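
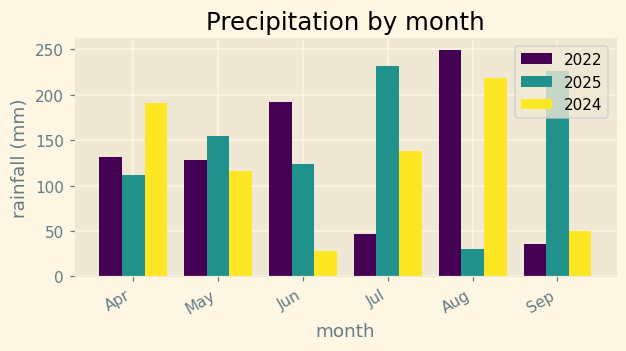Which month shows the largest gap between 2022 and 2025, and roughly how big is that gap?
Aug, ≈ 225 mm

Aug: 2022 ≈ 250, 2025 ≈ 25 → gap ≈ 225. Next-largest (Sep) is only ≈ 200.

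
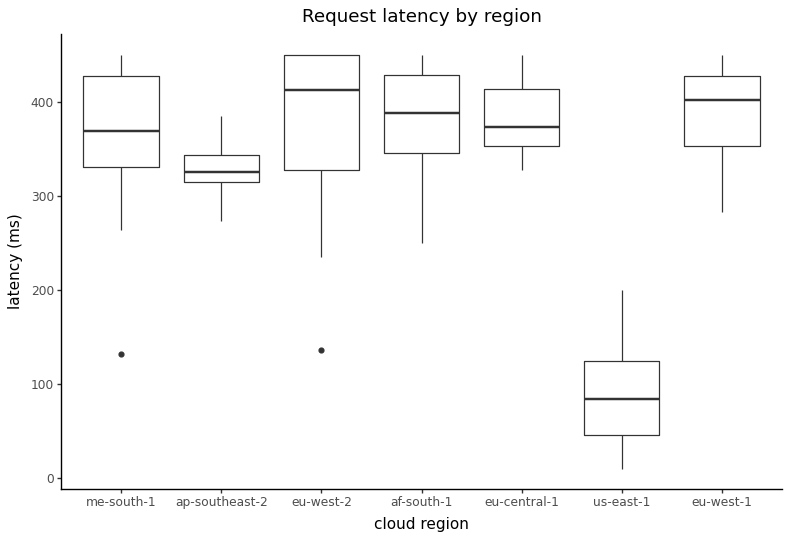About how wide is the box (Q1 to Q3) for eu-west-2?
≈ 100

Q3 ≈ 450, Q1 ≈ 350; IQR ≈ 100.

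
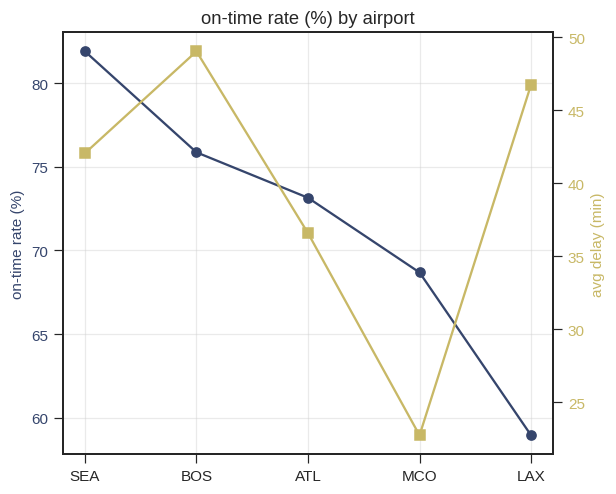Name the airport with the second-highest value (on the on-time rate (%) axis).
BOS

Top 3 (on the on-time rate (%) axis): SEA ≈ 82, BOS ≈ 76, ATL ≈ 74.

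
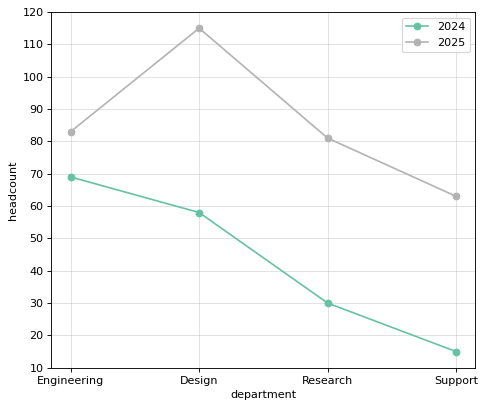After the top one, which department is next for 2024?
Top 3 for 2024: Engineering ≈ 70, Design ≈ 60, Research ≈ 30.

Design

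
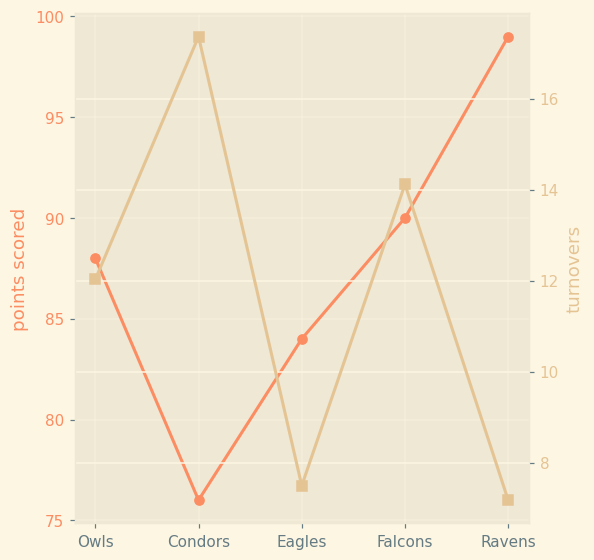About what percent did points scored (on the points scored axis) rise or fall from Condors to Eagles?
Condors ≈ 76, Eagles ≈ 84; (84 − 76) / 76 ≈ +10.5%.

≈ +10.5%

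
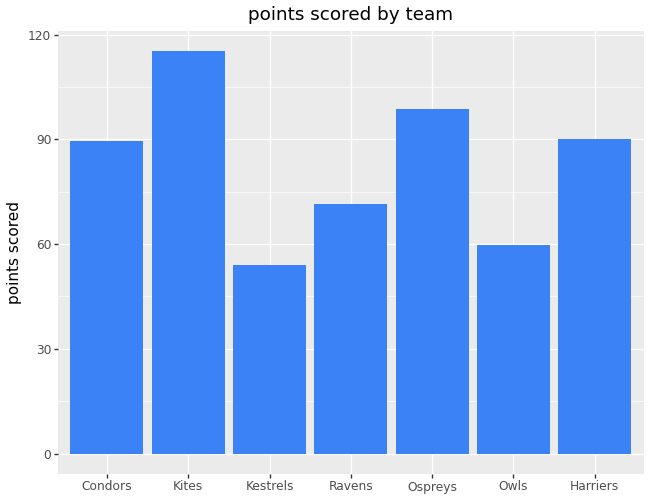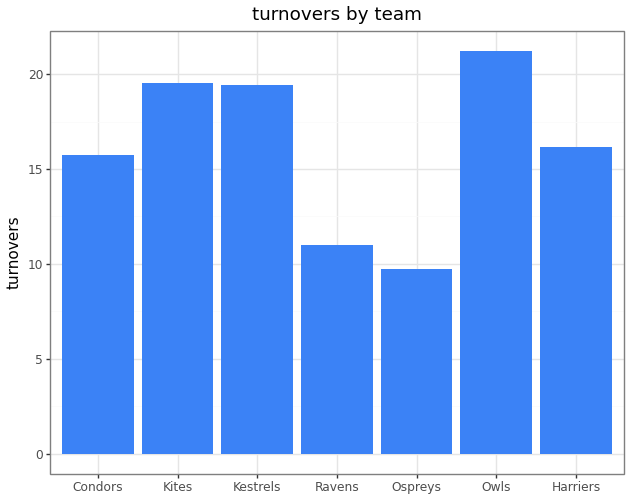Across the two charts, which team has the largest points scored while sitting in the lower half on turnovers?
Ospreys

Chart 2 median turnovers ≈ 16; below-median teams: Condors, Ravens, Ospreys. Among those, Ospreys has the highest points scored (≈ 100).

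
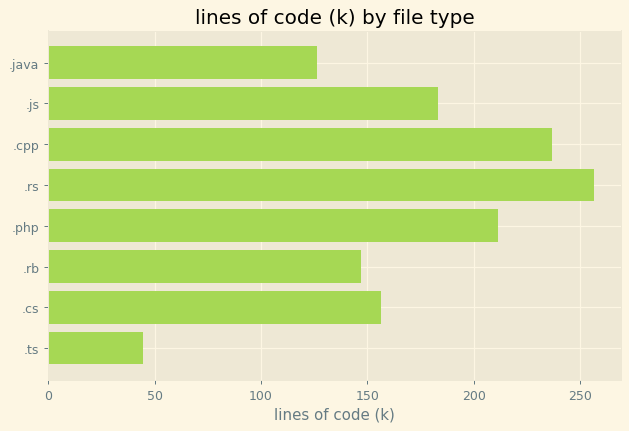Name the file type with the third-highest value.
Top 4: .rs ≈ 250, .cpp ≈ 225, .php ≈ 200, .js ≈ 175.

.php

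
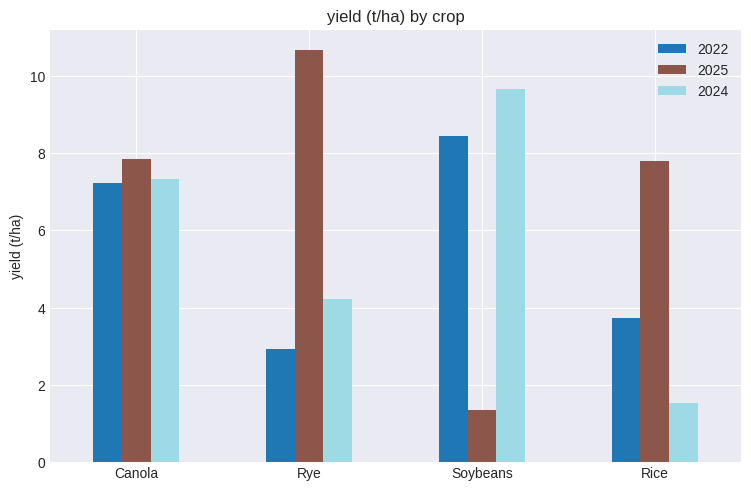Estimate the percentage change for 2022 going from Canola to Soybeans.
≈ +14.3%

Canola ≈ 7, Soybeans ≈ 8; (8 − 7) / 7 ≈ +14.3%.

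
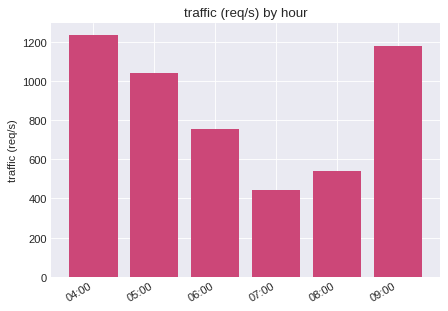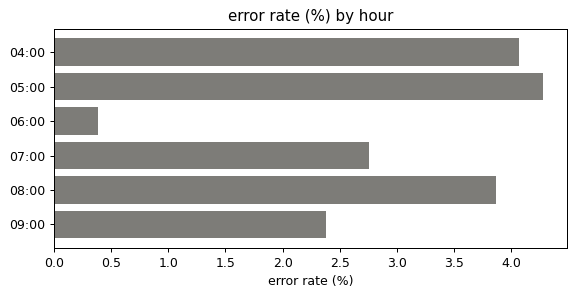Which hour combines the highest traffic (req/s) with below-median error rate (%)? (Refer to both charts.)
09:00

Chart 2 median error rate (%) ≈ 3.5; below-median hours: 06:00, 07:00, 09:00. Among those, 09:00 has the highest traffic (req/s) (≈ 1200).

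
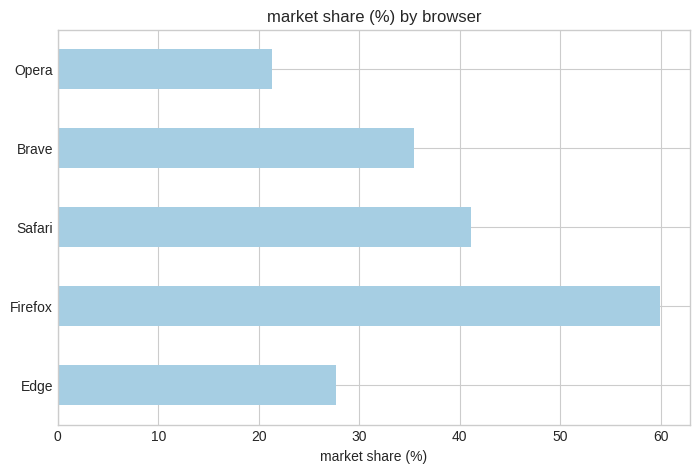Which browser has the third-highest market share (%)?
Top 4: Firefox ≈ 60, Safari ≈ 40, Brave ≈ 35, Edge ≈ 30.

Brave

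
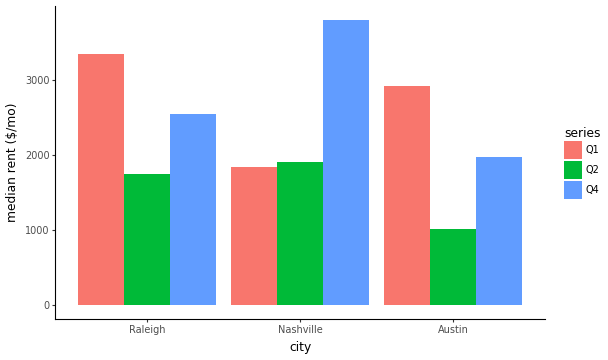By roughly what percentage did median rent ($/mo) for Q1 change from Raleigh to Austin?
≈ -14.3%

Raleigh ≈ 3500, Austin ≈ 3000; (3000 − 3500) / 3500 ≈ -14.3%.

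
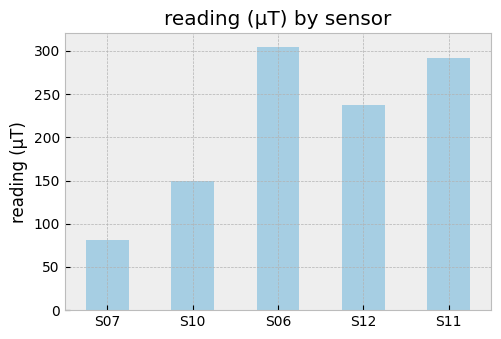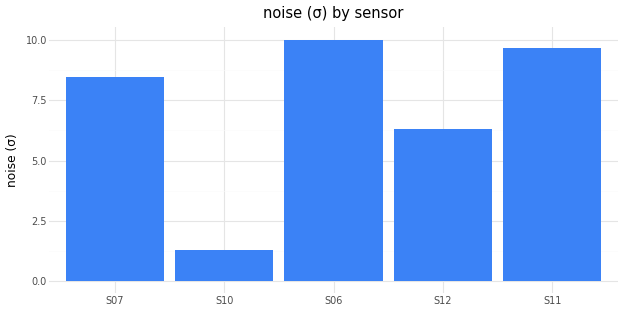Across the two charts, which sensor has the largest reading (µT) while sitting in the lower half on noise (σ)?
S12

Chart 2 median noise (σ) ≈ 8; below-median sensors: S10, S12. Among those, S12 has the highest reading (µT) (≈ 250).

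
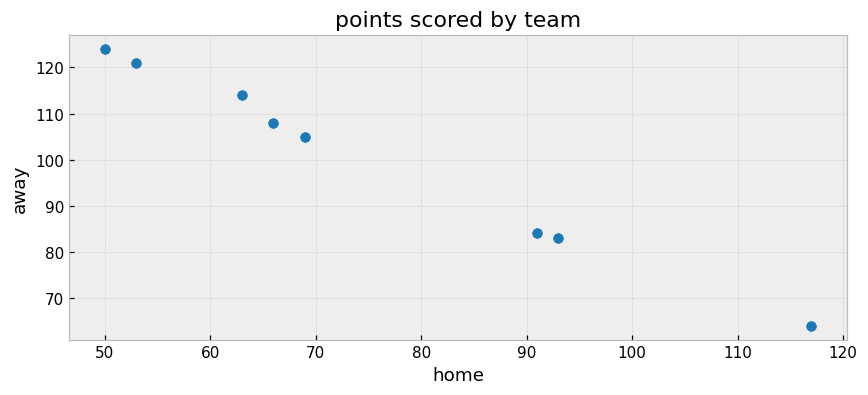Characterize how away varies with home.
Points are negatively correlated; strong (|r| ≈ 1.0).

negative, strong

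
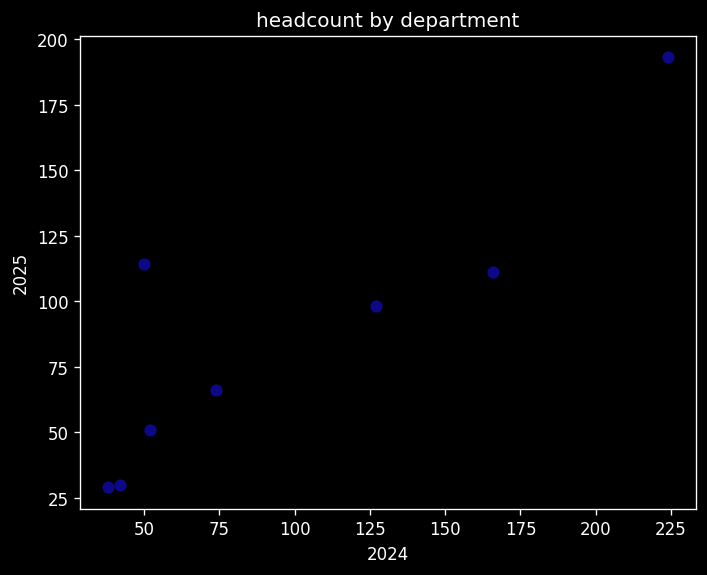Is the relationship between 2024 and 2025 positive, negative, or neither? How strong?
Points are positively correlated; strong (|r| ≈ 0.9).

positive, strong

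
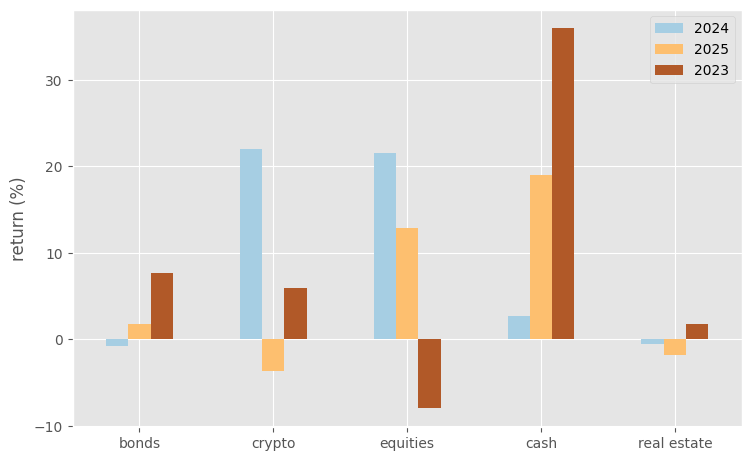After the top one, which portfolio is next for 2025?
Top 3 for 2025: cash ≈ 20, equities ≈ 15, bonds ≈ 0.

equities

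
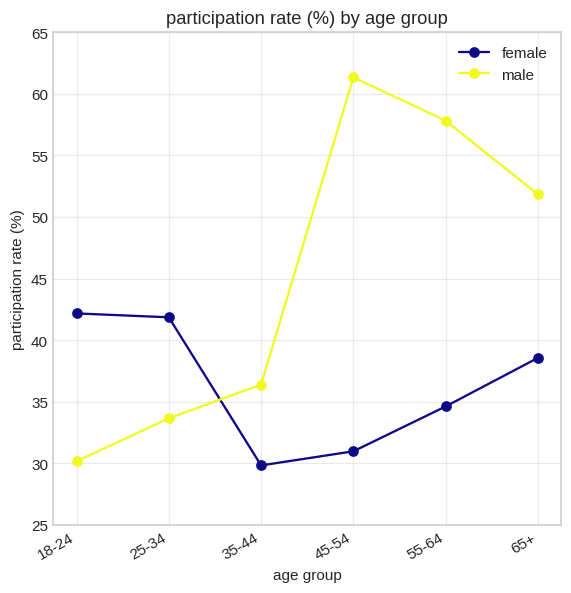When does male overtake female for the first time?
25-34: male ≈ 35 vs female ≈ 40 (not yet); 35-44: male ≈ 35 vs female ≈ 30 (first crossover).

35-44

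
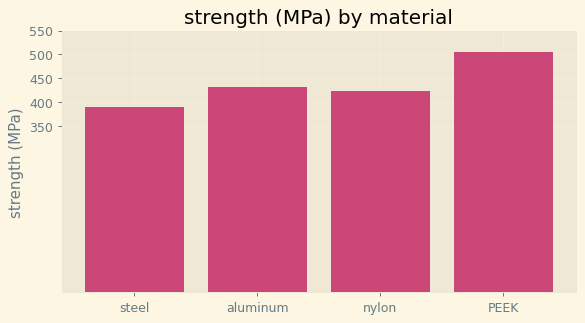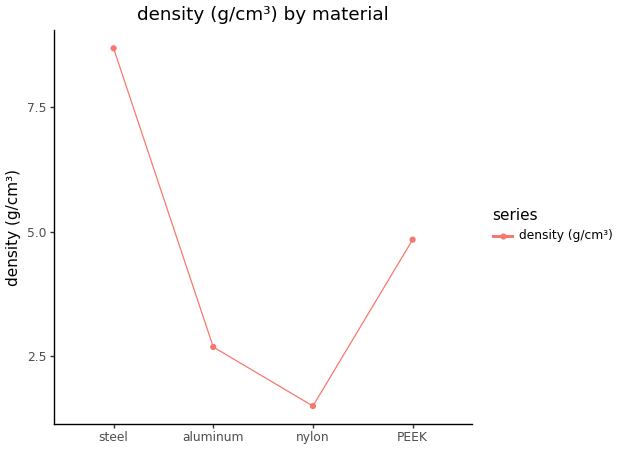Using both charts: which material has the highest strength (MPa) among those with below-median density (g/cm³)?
aluminum

Chart 2 median density (g/cm³) ≈ 4; below-median materials: aluminum, nylon. Among those, aluminum has the highest strength (MPa) (≈ 450).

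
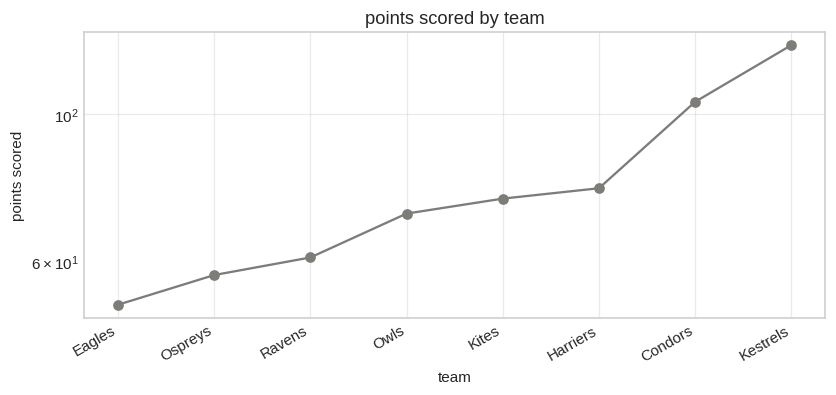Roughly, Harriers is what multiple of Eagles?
≈ 1.6×

Harriers ≈ 80, Eagles ≈ 50; 80/50 ≈ 1.6.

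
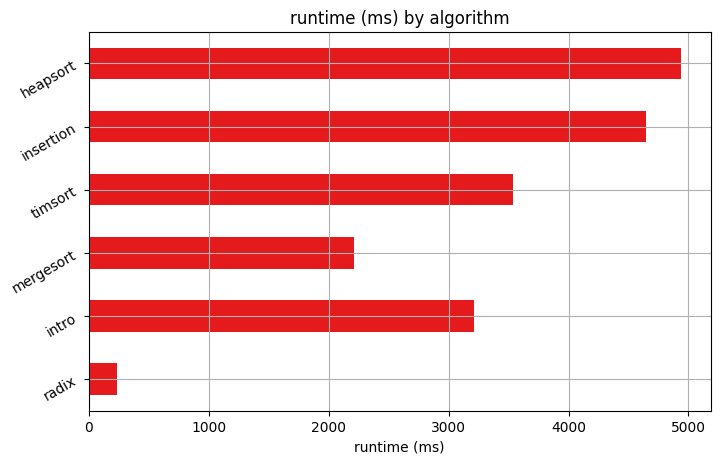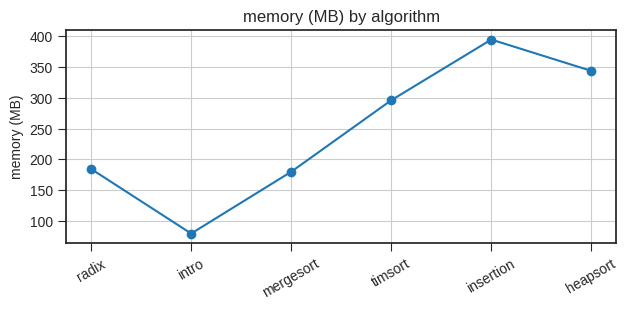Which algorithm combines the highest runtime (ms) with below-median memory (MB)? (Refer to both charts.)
Chart 2 median memory (MB) ≈ 250; below-median algorithms: radix, intro, mergesort. Among those, intro has the highest runtime (ms) (≈ 3000).

intro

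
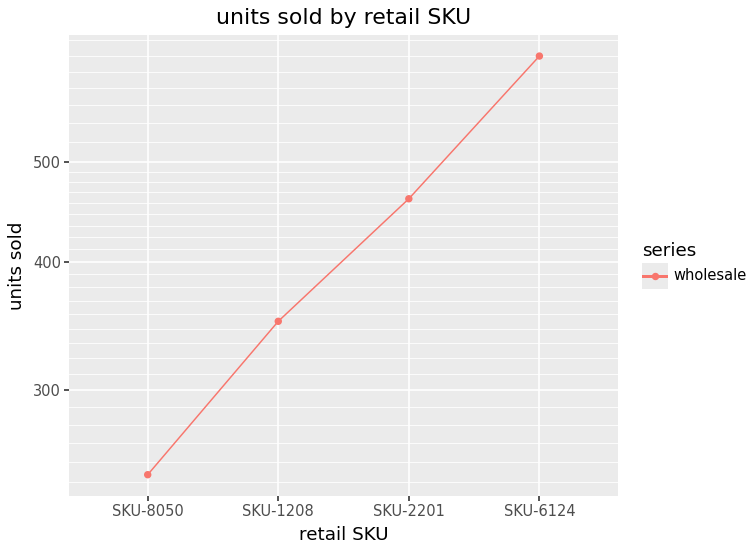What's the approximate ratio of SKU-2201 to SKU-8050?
SKU-2201 ≈ 450, SKU-8050 ≈ 250; 450/250 ≈ 1.8.

≈ 1.8×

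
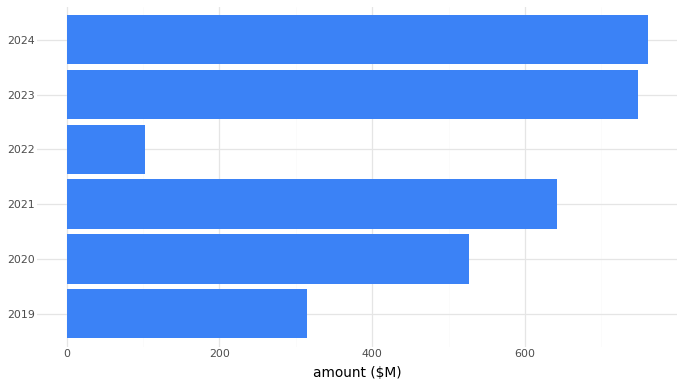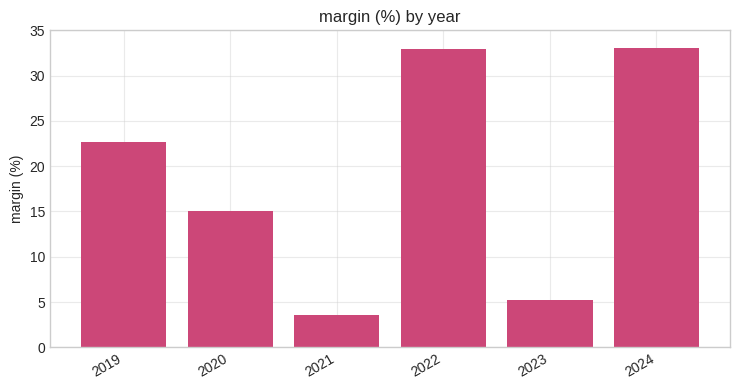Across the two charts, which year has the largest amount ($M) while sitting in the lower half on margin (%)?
2023

Chart 2 median margin (%) ≈ 20; below-median years: 2020, 2021, 2023. Among those, 2023 has the highest amount ($M) (≈ 700).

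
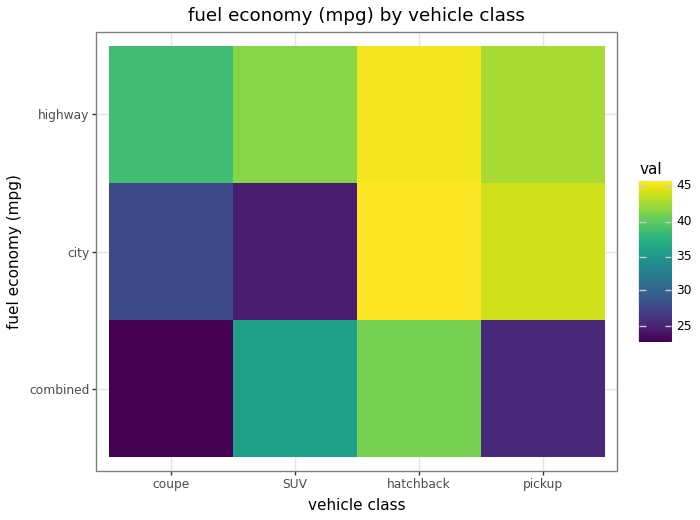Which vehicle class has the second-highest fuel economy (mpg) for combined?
SUV

Top 3 for combined: hatchback ≈ 40, SUV ≈ 36, pickup ≈ 26.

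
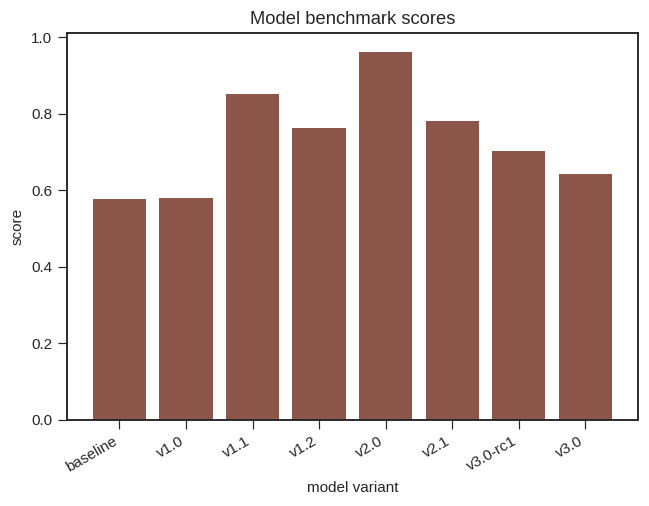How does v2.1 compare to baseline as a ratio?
≈ 1.33×

v2.1 ≈ 0.8, baseline ≈ 0.6; 0.8/0.6 ≈ 1.33.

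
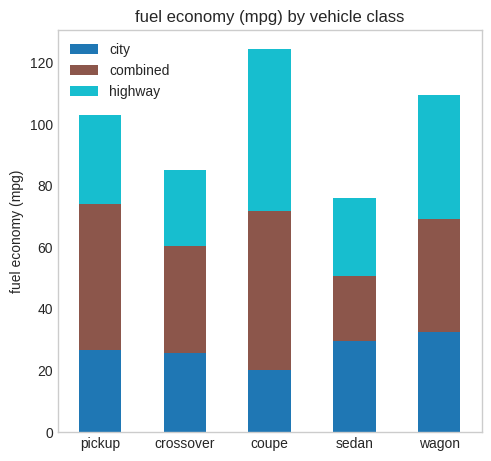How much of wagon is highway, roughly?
≈ 40

highway top ≈ 100, bottom ≈ 60; segment ≈ 40.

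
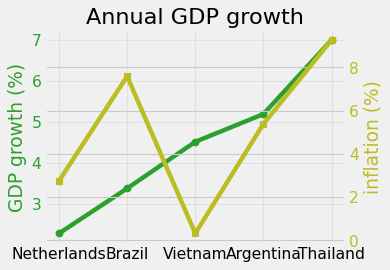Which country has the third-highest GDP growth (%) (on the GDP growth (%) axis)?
Top 4 (on the GDP growth (%) axis): Thailand ≈ 7.0, Argentina ≈ 5.0, Vietnam ≈ 4.5, Brazil ≈ 3.5.

Vietnam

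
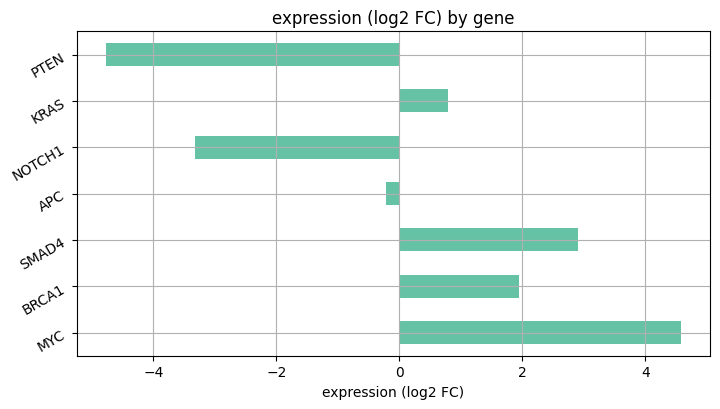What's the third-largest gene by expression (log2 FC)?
Top 4: MYC ≈ 5, SMAD4 ≈ 3, BRCA1 ≈ 2, KRAS ≈ 1.

BRCA1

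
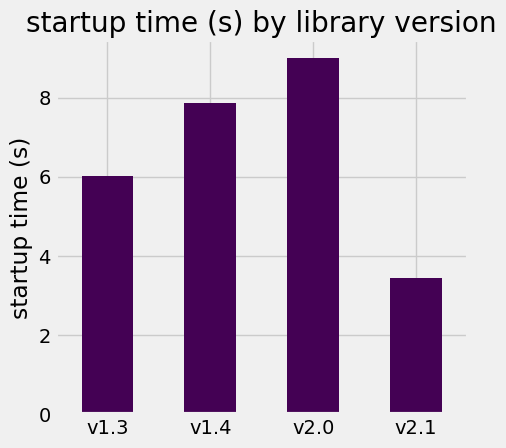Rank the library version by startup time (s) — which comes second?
v1.4

Top 3: v2.0 ≈ 9, v1.4 ≈ 8, v1.3 ≈ 6.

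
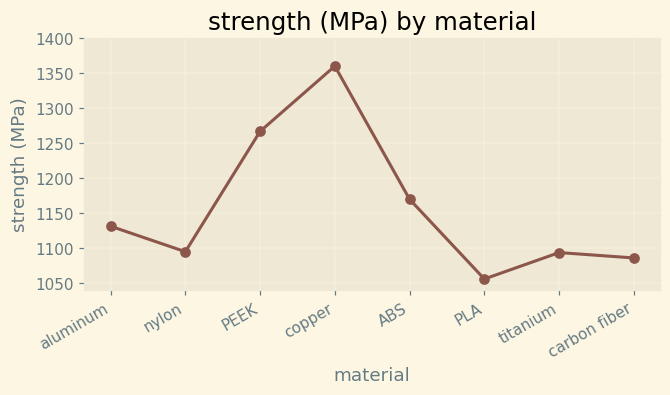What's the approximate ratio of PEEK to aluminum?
≈ 1.09×

PEEK ≈ 1250, aluminum ≈ 1150; 1250/1150 ≈ 1.09.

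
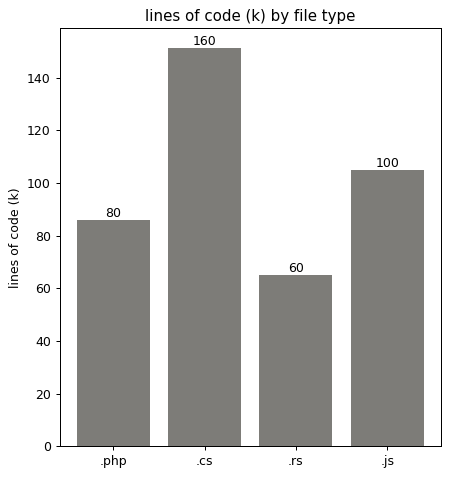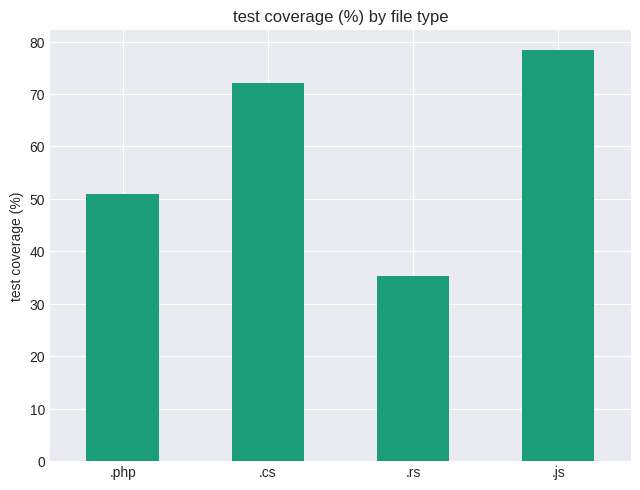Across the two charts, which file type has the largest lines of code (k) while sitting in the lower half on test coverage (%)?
.php

Chart 2 median test coverage (%) ≈ 60; below-median file types: .php, .rs. Among those, .php has the highest lines of code (k) (≈ 80).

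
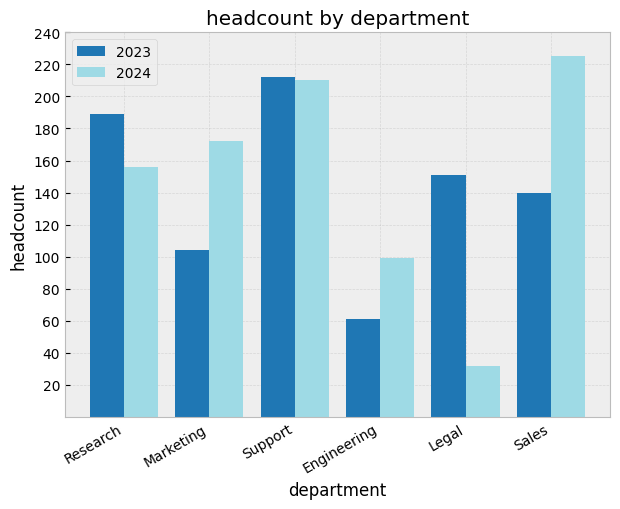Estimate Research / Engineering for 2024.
≈ 1.6×

Research ≈ 160, Engineering ≈ 100; 160/100 ≈ 1.6.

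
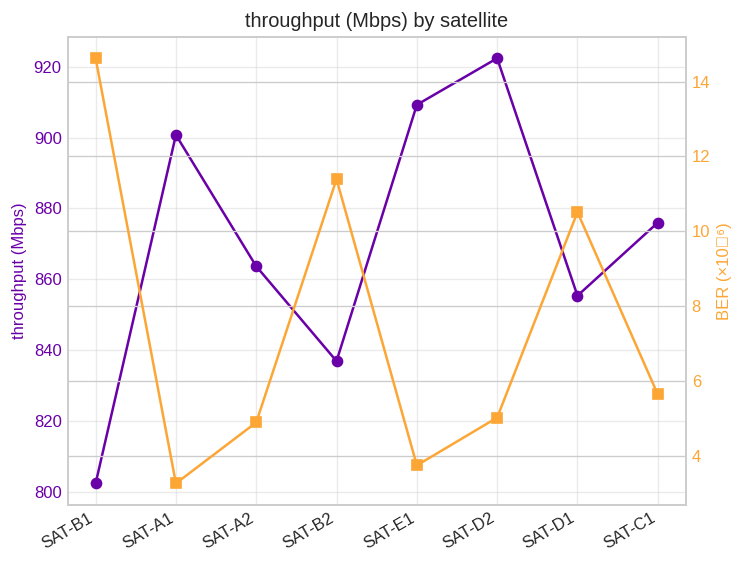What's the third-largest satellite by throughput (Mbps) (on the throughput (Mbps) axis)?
SAT-A1

Top 4 (on the throughput (Mbps) axis): SAT-D2 ≈ 920, SAT-E1 ≈ 910, SAT-A1 ≈ 900, SAT-C1 ≈ 880.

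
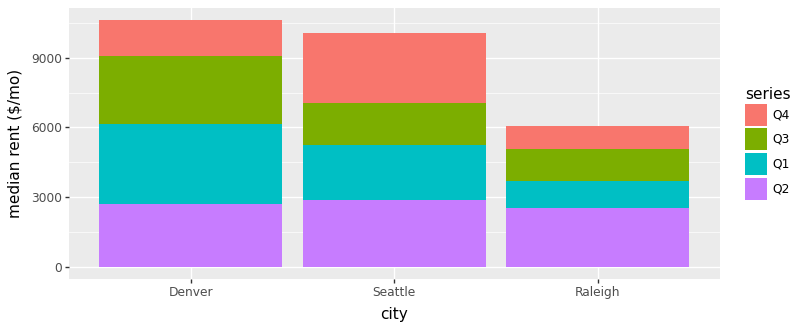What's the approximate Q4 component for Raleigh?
≈ 1000

Q4 top ≈ 6000, bottom ≈ 5000; segment ≈ 1000.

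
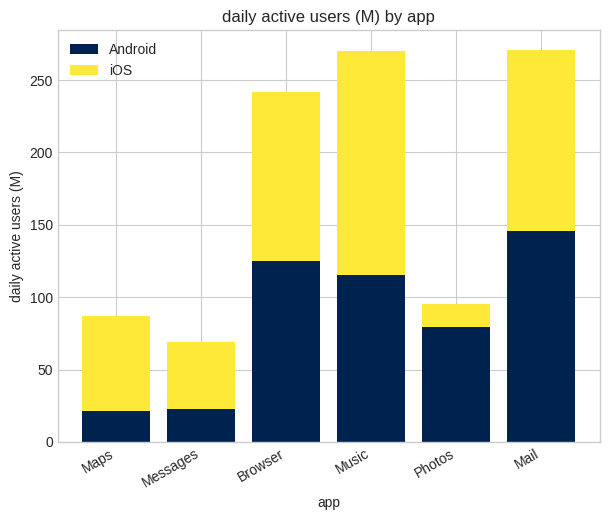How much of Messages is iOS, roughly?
≈ 50

iOS top ≈ 75, bottom ≈ 25; segment ≈ 50.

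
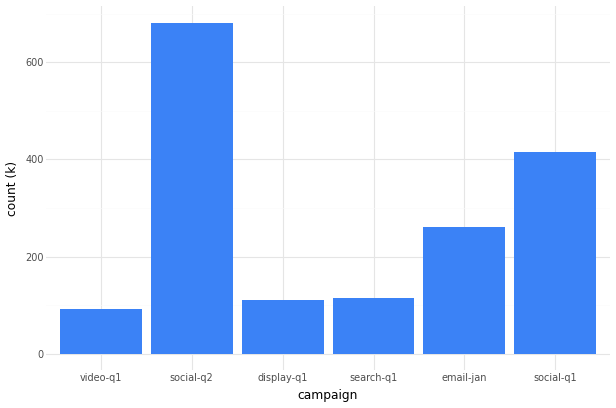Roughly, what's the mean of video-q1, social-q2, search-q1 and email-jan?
(100 + 700 + 100 + 300) / 4 ≈ 300.

≈ 300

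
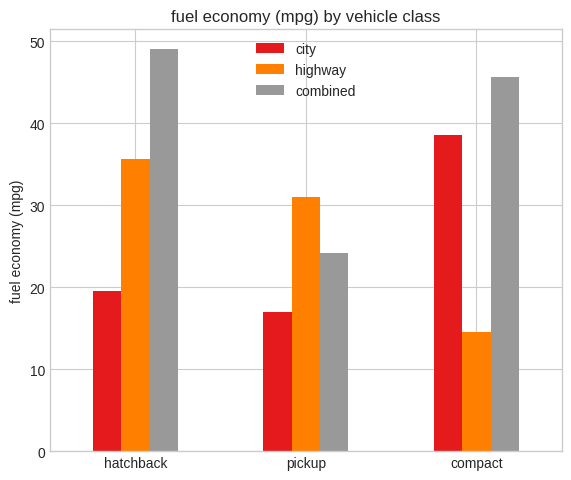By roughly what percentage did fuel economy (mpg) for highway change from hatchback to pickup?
hatchback ≈ 35, pickup ≈ 30; (30 − 35) / 35 ≈ -14.3%.

≈ -14.3%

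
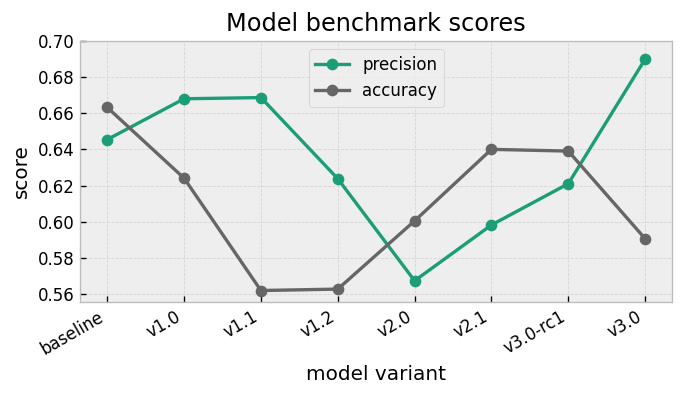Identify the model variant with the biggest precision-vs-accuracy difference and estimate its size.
v1.1: precision ≈ 0.66, accuracy ≈ 0.56 → gap ≈ 0.10. Next-largest (v3.0) is only ≈ 0.08.

v1.1, ≈ 0.10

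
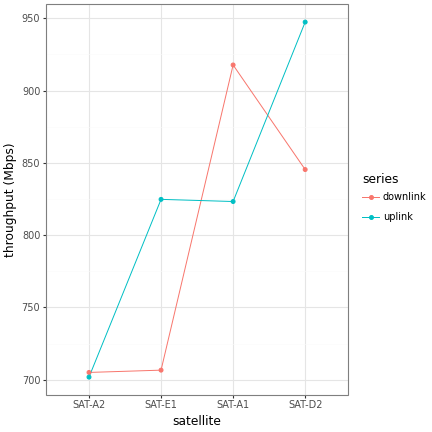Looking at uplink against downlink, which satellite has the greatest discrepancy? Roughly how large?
SAT-E1, ≈ 125 Mbps

SAT-E1: uplink ≈ 825, downlink ≈ 700 → gap ≈ 125. Next-largest (SAT-D2) is only ≈ 100.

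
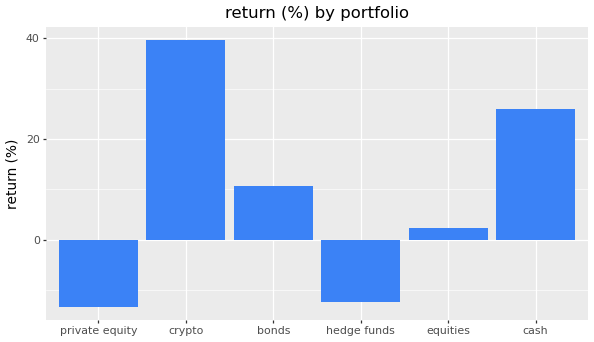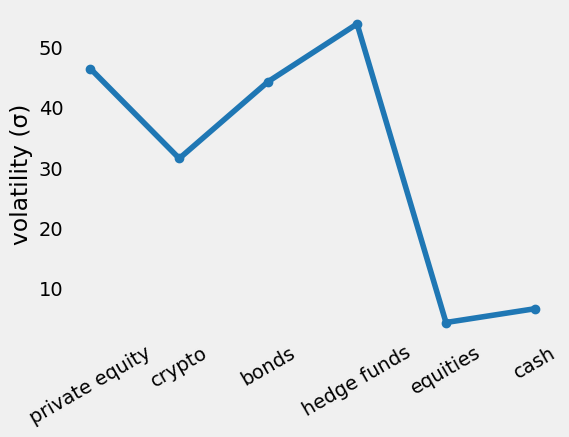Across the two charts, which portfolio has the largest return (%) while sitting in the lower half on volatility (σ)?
Chart 2 median volatility (σ) ≈ 40; below-median portfolios: crypto, equities, cash. Among those, crypto has the highest return (%) (≈ 40).

crypto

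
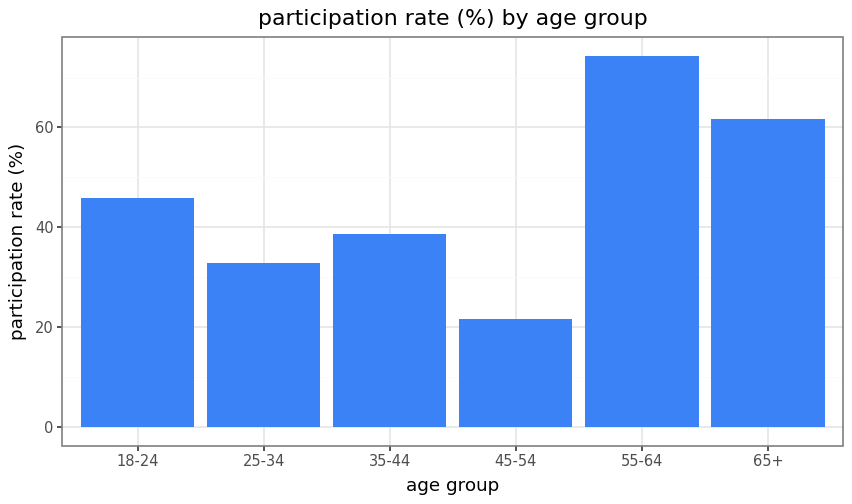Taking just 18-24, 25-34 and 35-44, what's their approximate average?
≈ 40

(50 + 30 + 40) / 3 ≈ 40.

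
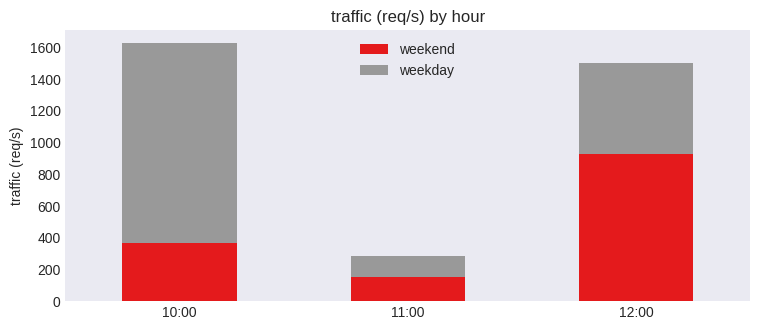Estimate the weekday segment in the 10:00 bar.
weekday top ≈ 1600, bottom ≈ 400; segment ≈ 1200.

≈ 1200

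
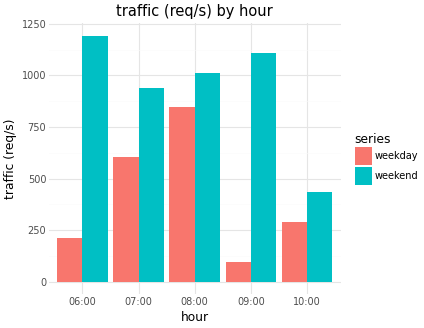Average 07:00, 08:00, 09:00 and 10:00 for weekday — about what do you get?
(600 + 800 + 100 + 300) / 4 ≈ 450.

≈ 450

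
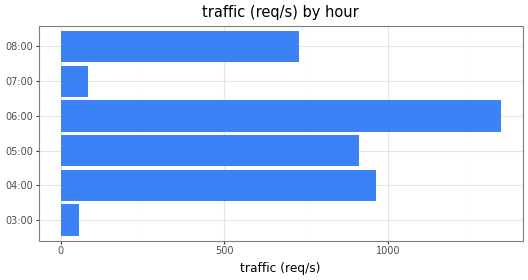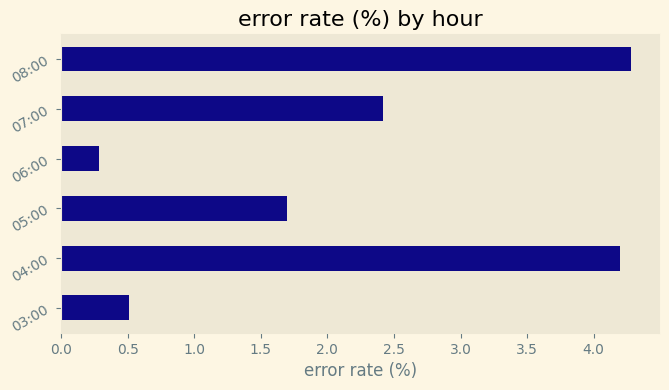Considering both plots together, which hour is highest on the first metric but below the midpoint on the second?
06:00

Chart 2 median error rate (%) ≈ 2; below-median hours: 03:00, 05:00, 06:00. Among those, 06:00 has the highest traffic (req/s) (≈ 1400).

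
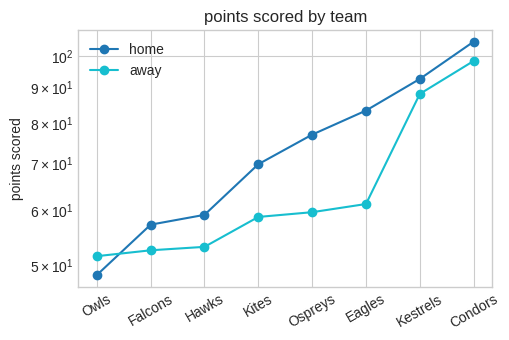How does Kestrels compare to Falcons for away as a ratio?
Kestrels ≈ 90, Falcons ≈ 50; 90/50 ≈ 1.8.

≈ 1.8×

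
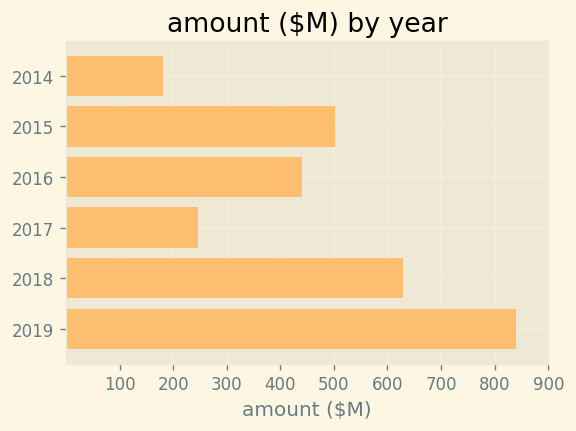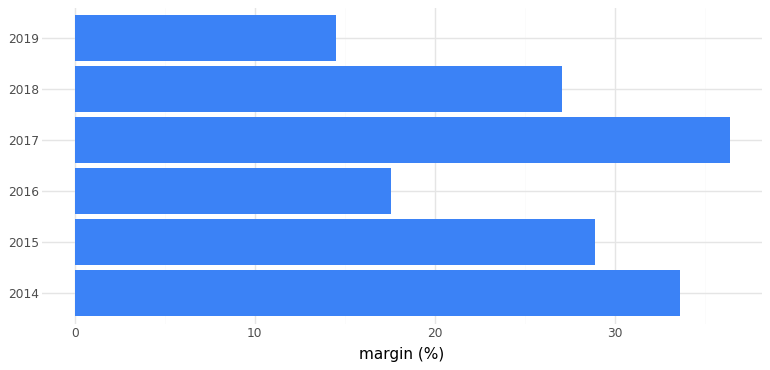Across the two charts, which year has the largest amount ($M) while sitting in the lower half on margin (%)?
2019

Chart 2 median margin (%) ≈ 30; below-median years: 2016, 2018, 2019. Among those, 2019 has the highest amount ($M) (≈ 800).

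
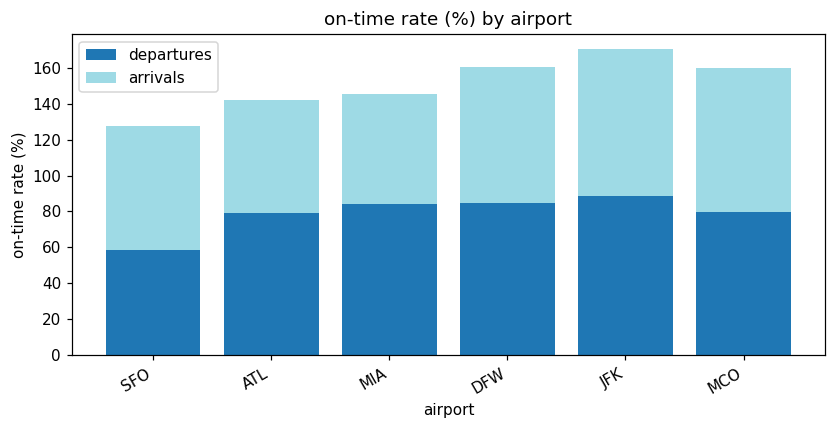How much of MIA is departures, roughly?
≈ 80

departures top ≈ 80, bottom ≈ 0; segment ≈ 80.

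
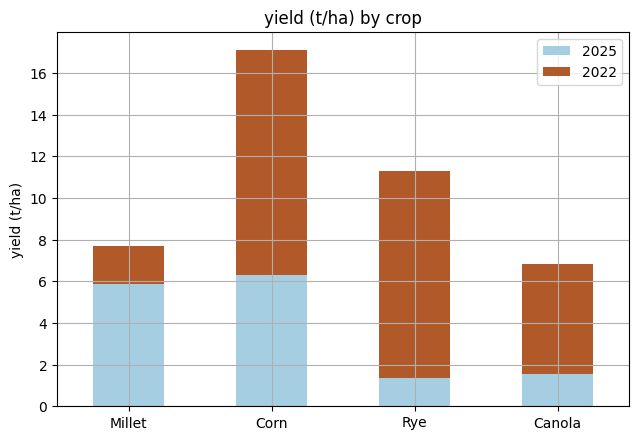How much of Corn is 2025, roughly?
2025 top ≈ 6, bottom ≈ 0; segment ≈ 6.

≈ 6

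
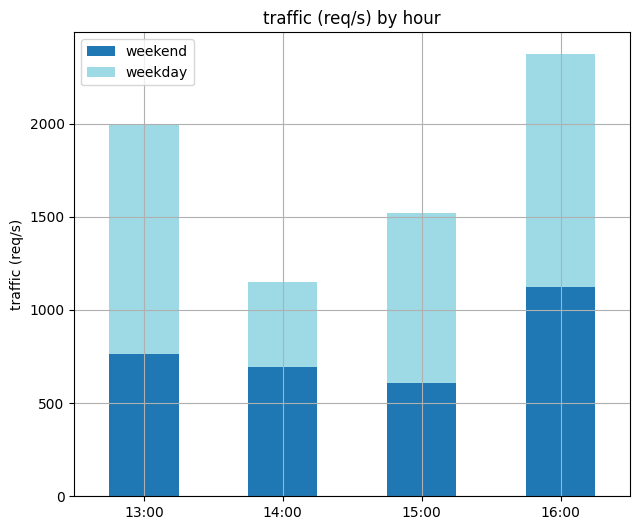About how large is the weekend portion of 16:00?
≈ 1200

weekend top ≈ 1200, bottom ≈ 0; segment ≈ 1200.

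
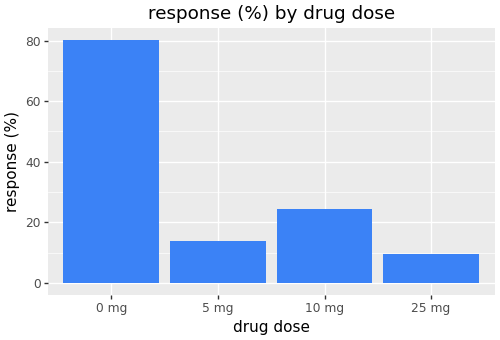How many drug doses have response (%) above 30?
1

Above 30: 0 mg.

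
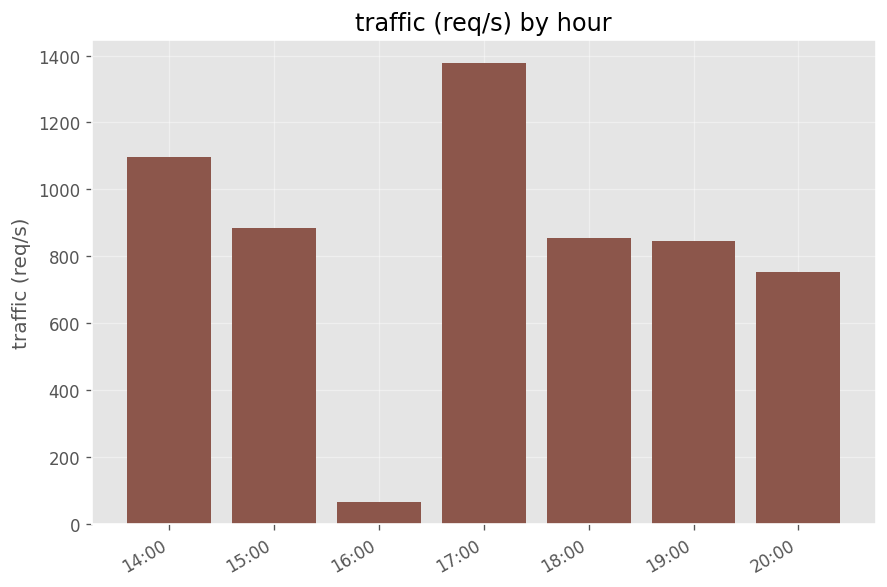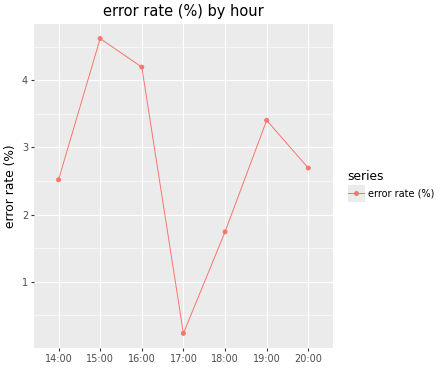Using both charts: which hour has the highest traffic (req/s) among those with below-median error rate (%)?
17:00

Chart 2 median error rate (%) ≈ 2.5; below-median hours: 14:00, 17:00, 18:00. Among those, 17:00 has the highest traffic (req/s) (≈ 1400).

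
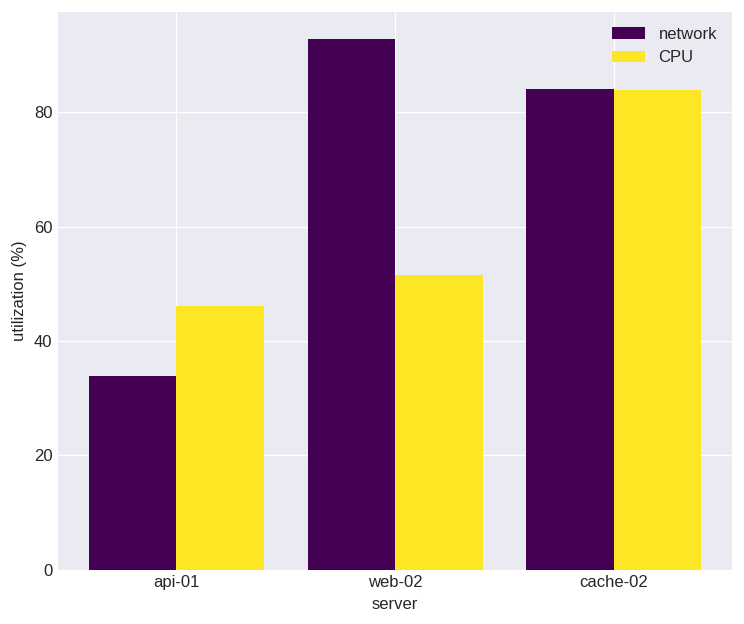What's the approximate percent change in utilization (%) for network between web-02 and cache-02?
web-02 ≈ 90, cache-02 ≈ 80; (80 − 90) / 90 ≈ -11.1%.

≈ -11.1%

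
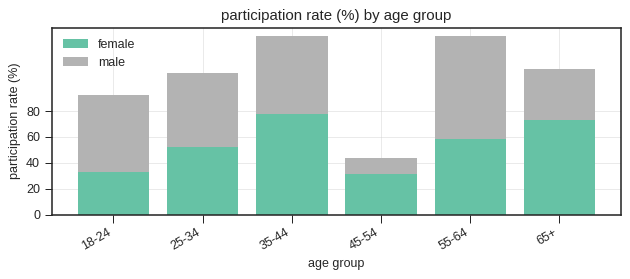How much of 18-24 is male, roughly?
male top ≈ 100, bottom ≈ 40; segment ≈ 60.

≈ 60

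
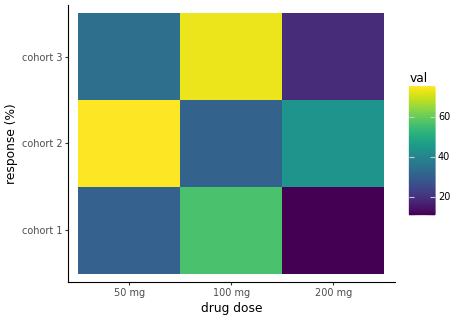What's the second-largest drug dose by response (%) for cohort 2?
200 mg

Top 3 for cohort 2: 50 mg ≈ 80, 200 mg ≈ 40, 100 mg ≈ 30.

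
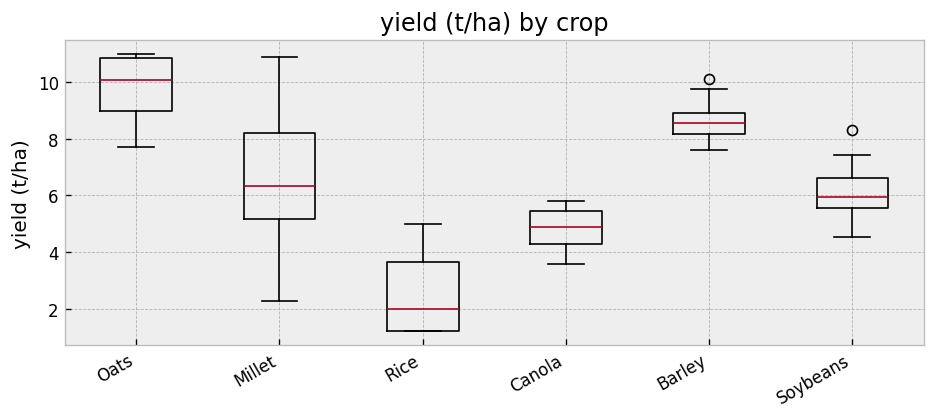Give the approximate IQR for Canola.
Q3 ≈ 5, Q1 ≈ 4; IQR ≈ 1.

≈ 1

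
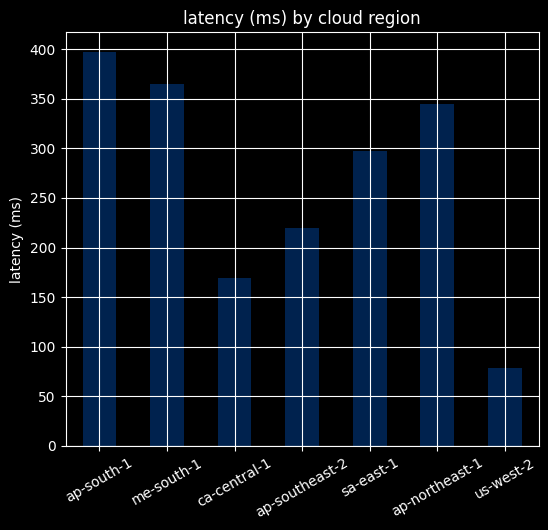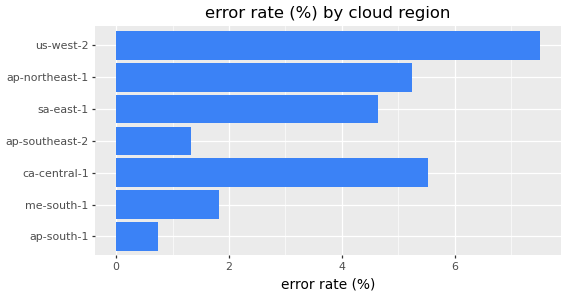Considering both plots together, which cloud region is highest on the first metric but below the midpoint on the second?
ap-south-1

Chart 2 median error rate (%) ≈ 5; below-median cloud regions: ap-south-1, me-south-1, ap-southeast-2. Among those, ap-south-1 has the highest latency (ms) (≈ 400).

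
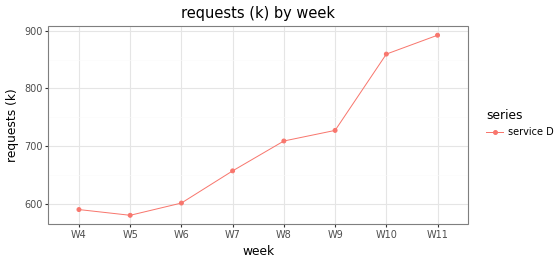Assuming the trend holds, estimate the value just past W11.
Last three: 750, 850, 900 → slope ≈ 75/step → next ≈ 975.

≈ 975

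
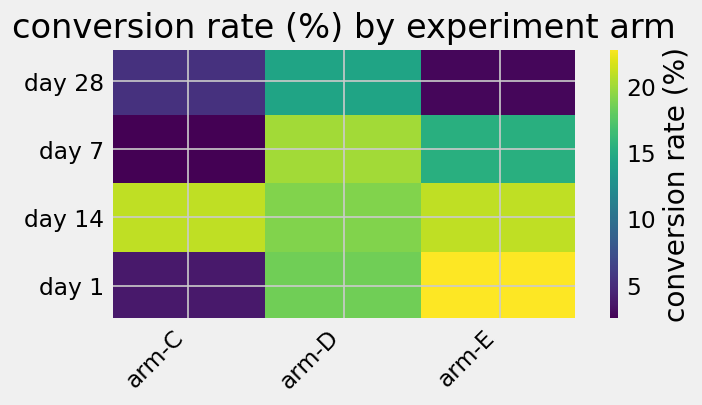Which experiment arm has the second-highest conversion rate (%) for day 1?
Top 3 for day 1: arm-E ≈ 22, arm-D ≈ 18, arm-C ≈ 4.

arm-D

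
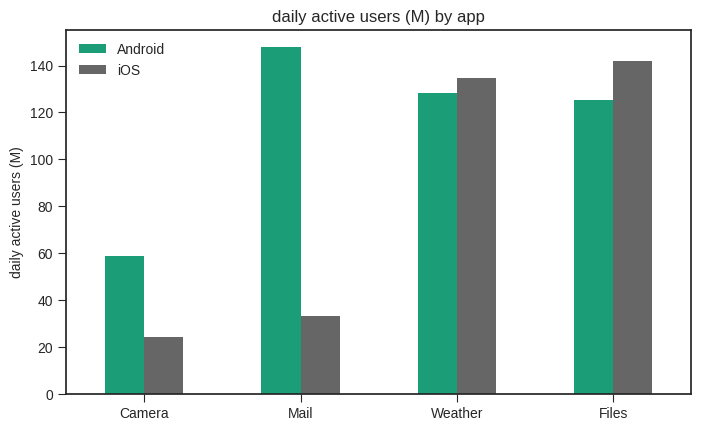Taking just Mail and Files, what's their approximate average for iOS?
≈ 90

(40 + 140) / 2 ≈ 90.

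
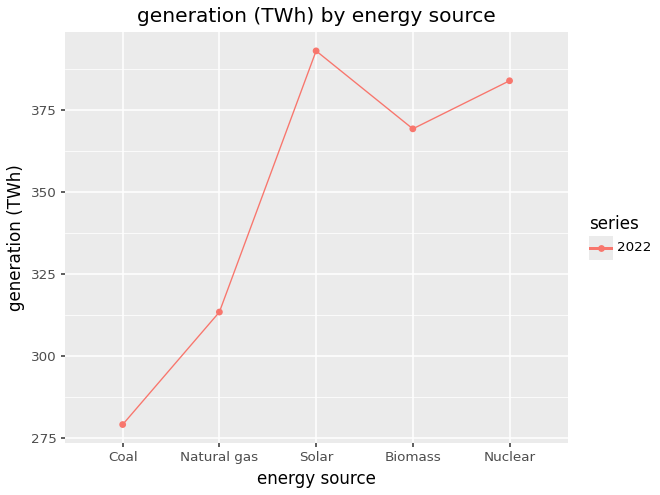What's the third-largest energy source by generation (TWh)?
Biomass

Top 4: Solar ≈ 390, Nuclear ≈ 380, Biomass ≈ 370, Natural gas ≈ 310.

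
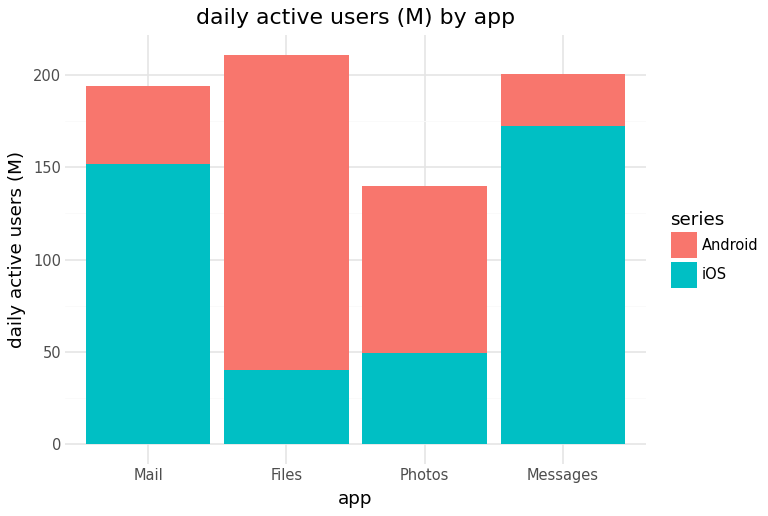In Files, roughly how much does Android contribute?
≈ 180

Android top ≈ 220, bottom ≈ 40; segment ≈ 180.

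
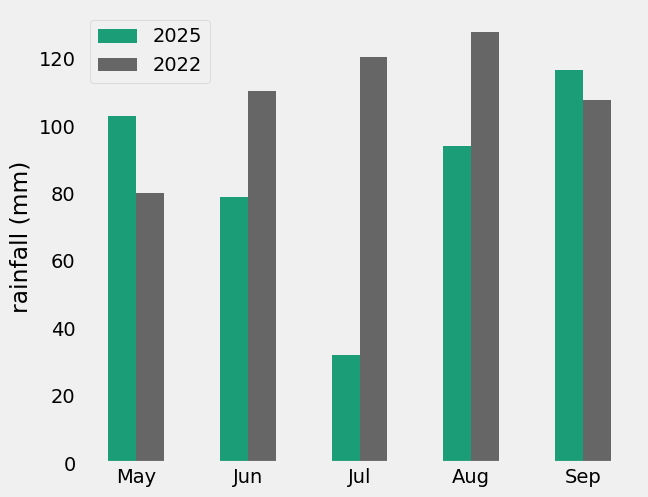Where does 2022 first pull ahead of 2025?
May: 2022 ≈ 80 vs 2025 ≈ 100 (not yet); Jun: 2022 ≈ 120 vs 2025 ≈ 80 (first crossover).

Jun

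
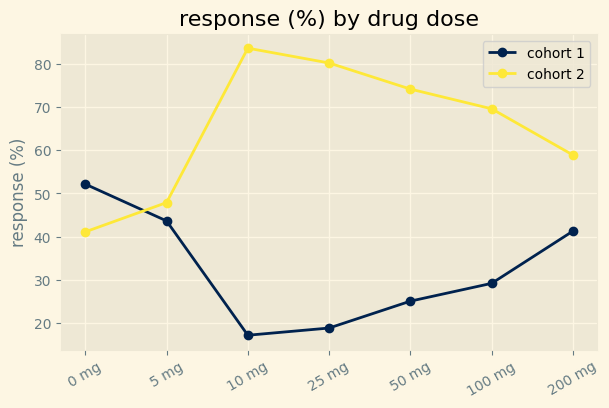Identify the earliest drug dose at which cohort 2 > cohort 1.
0 mg: cohort 2 ≈ 40 vs cohort 1 ≈ 50 (not yet); 5 mg: cohort 2 ≈ 50 vs cohort 1 ≈ 40 (first crossover).

5 mg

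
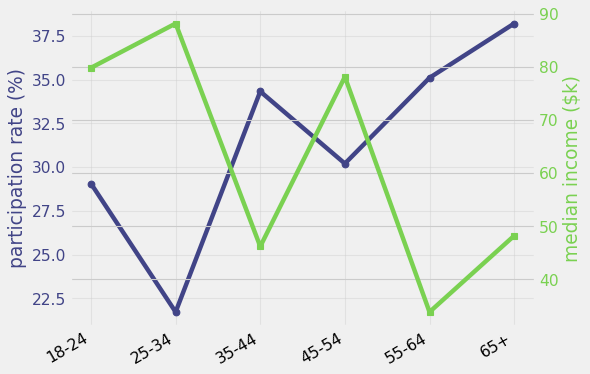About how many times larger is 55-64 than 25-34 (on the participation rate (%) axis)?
≈ 1.64×

55-64 ≈ 36, 25-34 ≈ 22; 36/22 ≈ 1.64.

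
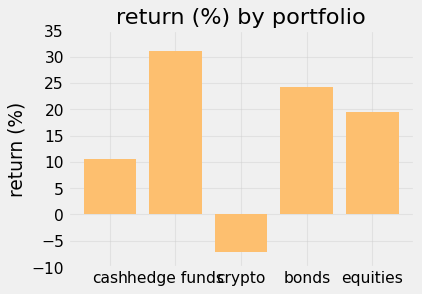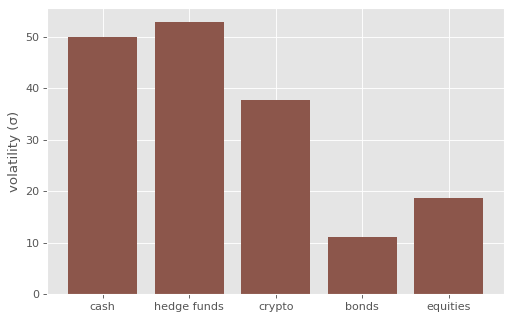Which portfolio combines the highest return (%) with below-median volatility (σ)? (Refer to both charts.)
Chart 2 median volatility (σ) ≈ 40; below-median portfolios: bonds, equities. Among those, bonds has the highest return (%) (≈ 25).

bonds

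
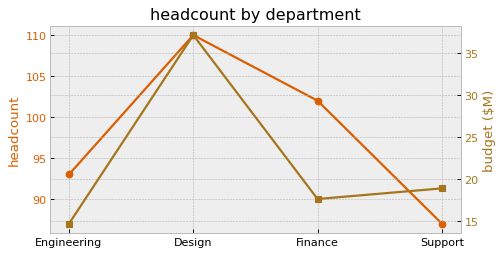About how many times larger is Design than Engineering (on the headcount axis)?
≈ 1.2×

Design ≈ 110, Engineering ≈ 92; 110/92 ≈ 1.2.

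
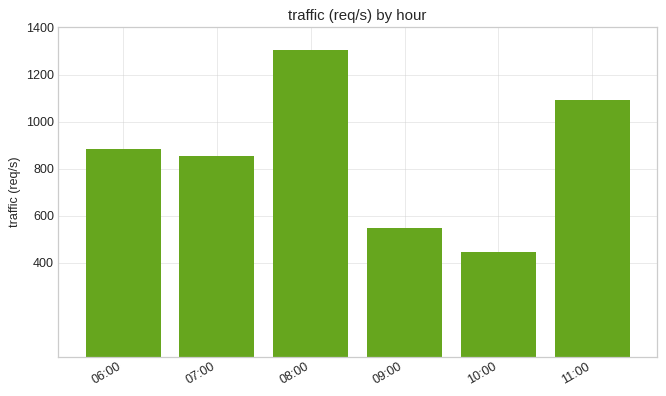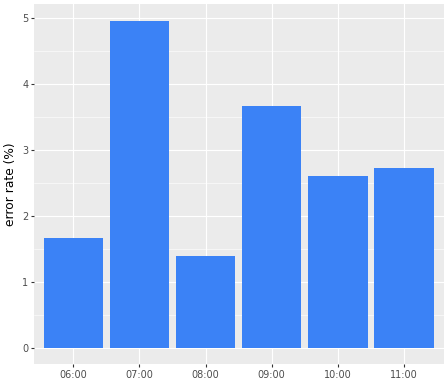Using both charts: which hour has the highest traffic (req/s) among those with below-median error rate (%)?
08:00

Chart 2 median error rate (%) ≈ 2.5; below-median hours: 06:00, 08:00, 10:00. Among those, 08:00 has the highest traffic (req/s) (≈ 1400).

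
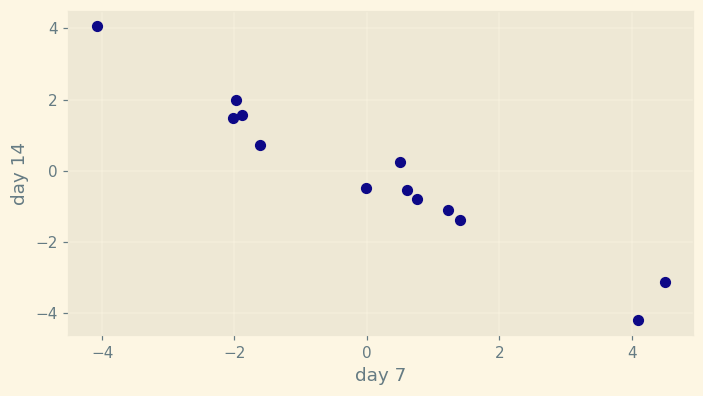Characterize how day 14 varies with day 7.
Points are negatively correlated; strong (|r| ≈ 1.0).

negative, strong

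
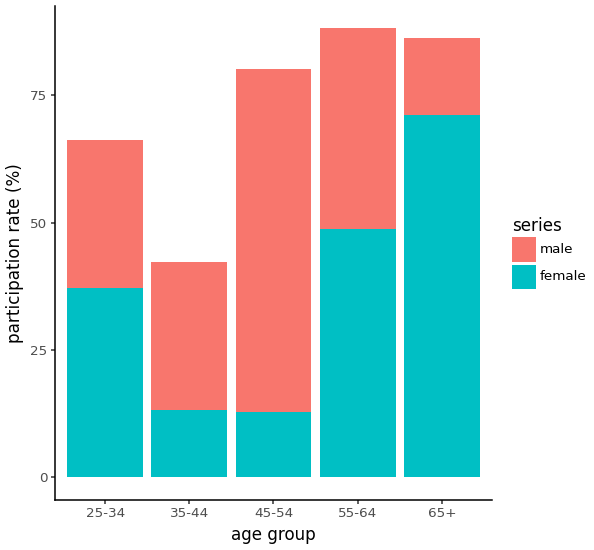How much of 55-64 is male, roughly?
male top ≈ 90, bottom ≈ 50; segment ≈ 40.

≈ 40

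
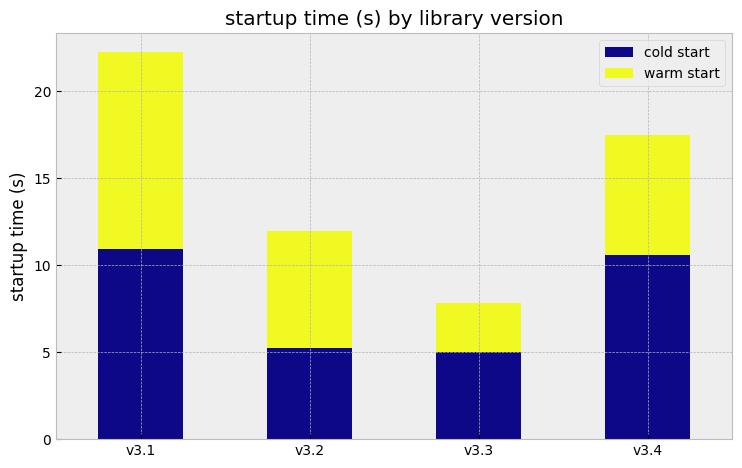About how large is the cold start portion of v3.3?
≈ 4

cold start top ≈ 4, bottom ≈ 0; segment ≈ 4.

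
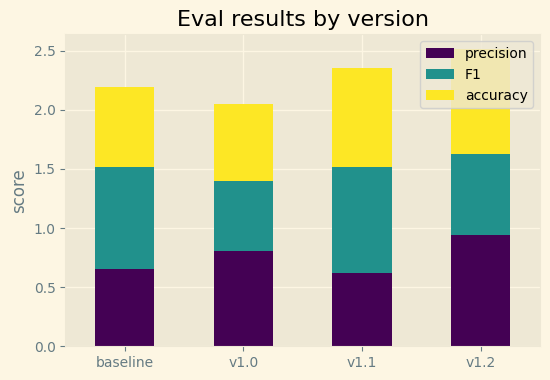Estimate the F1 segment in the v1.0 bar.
F1 top ≈ 1.5, bottom ≈ 1.0; segment ≈ 0.5.

≈ 0.5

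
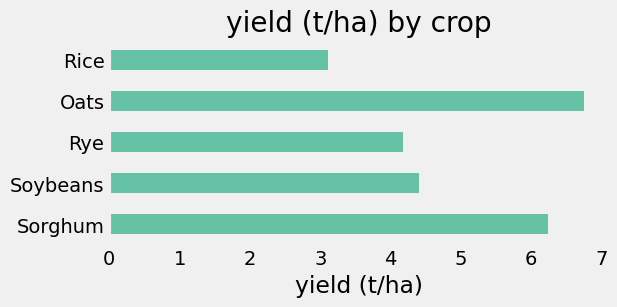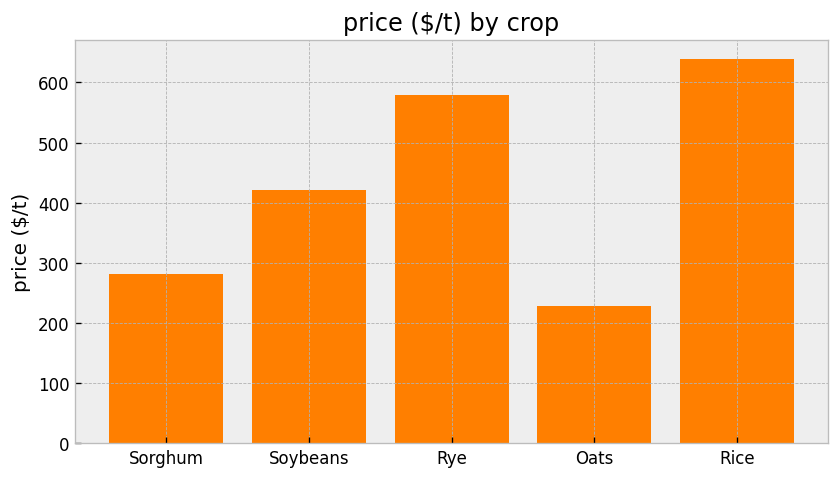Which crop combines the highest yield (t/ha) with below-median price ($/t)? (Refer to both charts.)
Oats

Chart 2 median price ($/t) ≈ 400; below-median crops: Sorghum, Oats. Among those, Oats has the highest yield (t/ha) (≈ 7).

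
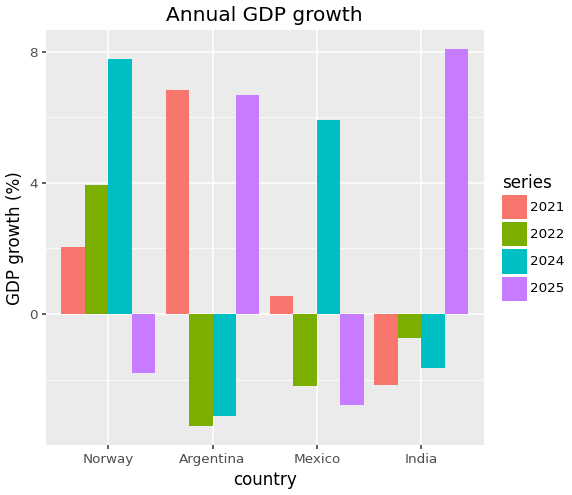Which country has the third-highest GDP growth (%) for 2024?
Top 4 for 2024: Norway ≈ 8, Mexico ≈ 6, India ≈ -2, Argentina ≈ -3.

India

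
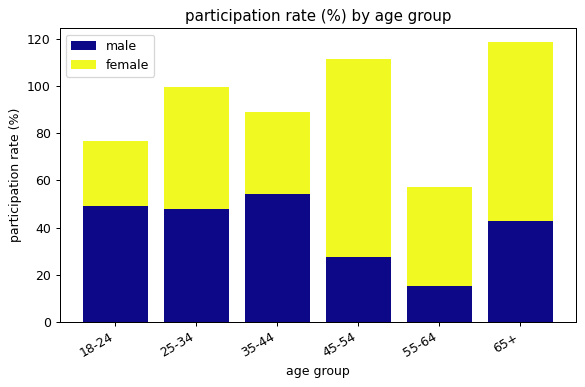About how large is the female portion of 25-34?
female top ≈ 100, bottom ≈ 50; segment ≈ 50.

≈ 50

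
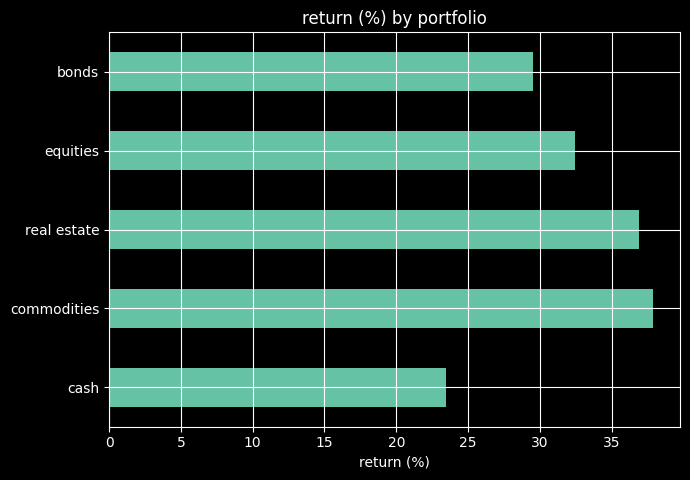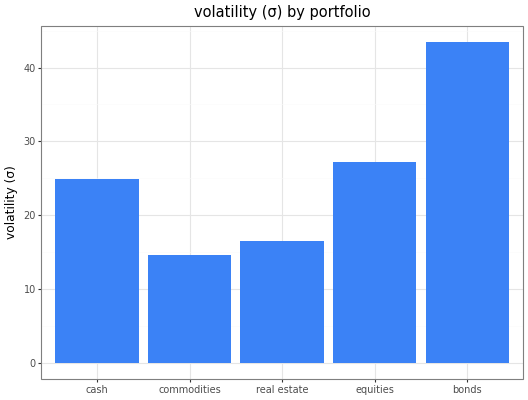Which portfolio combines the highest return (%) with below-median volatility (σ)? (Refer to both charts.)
commodities

Chart 2 median volatility (σ) ≈ 25; below-median portfolios: commodities, real estate. Among those, commodities has the highest return (%) (≈ 40).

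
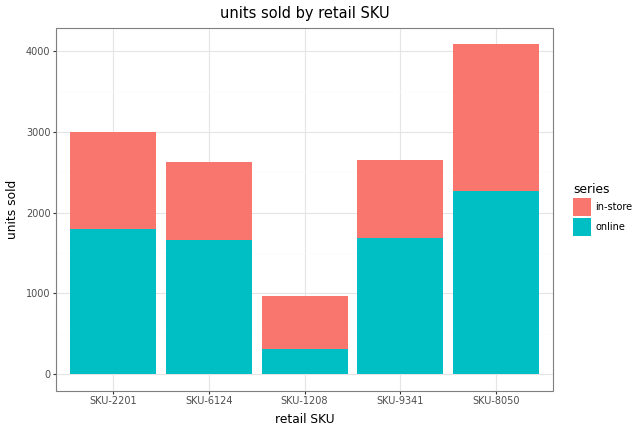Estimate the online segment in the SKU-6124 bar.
online top ≈ 1500, bottom ≈ 0; segment ≈ 1500.

≈ 1500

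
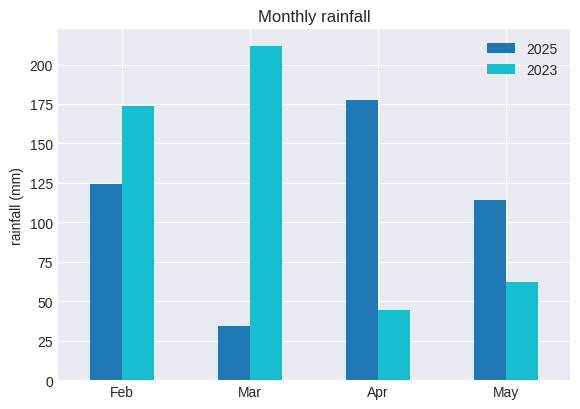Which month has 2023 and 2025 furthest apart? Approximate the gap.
Mar, ≈ 180 mm

Mar: 2023 ≈ 220, 2025 ≈ 40 → gap ≈ 180. Next-largest (Apr) is only ≈ 140.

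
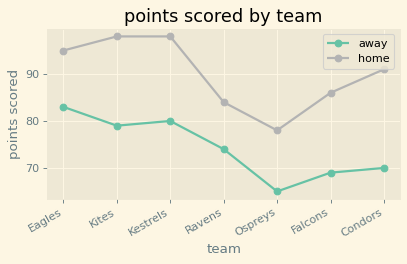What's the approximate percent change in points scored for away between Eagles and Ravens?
Eagles ≈ 85, Ravens ≈ 75; (75 − 85) / 85 ≈ -11.8%.

≈ -11.8%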